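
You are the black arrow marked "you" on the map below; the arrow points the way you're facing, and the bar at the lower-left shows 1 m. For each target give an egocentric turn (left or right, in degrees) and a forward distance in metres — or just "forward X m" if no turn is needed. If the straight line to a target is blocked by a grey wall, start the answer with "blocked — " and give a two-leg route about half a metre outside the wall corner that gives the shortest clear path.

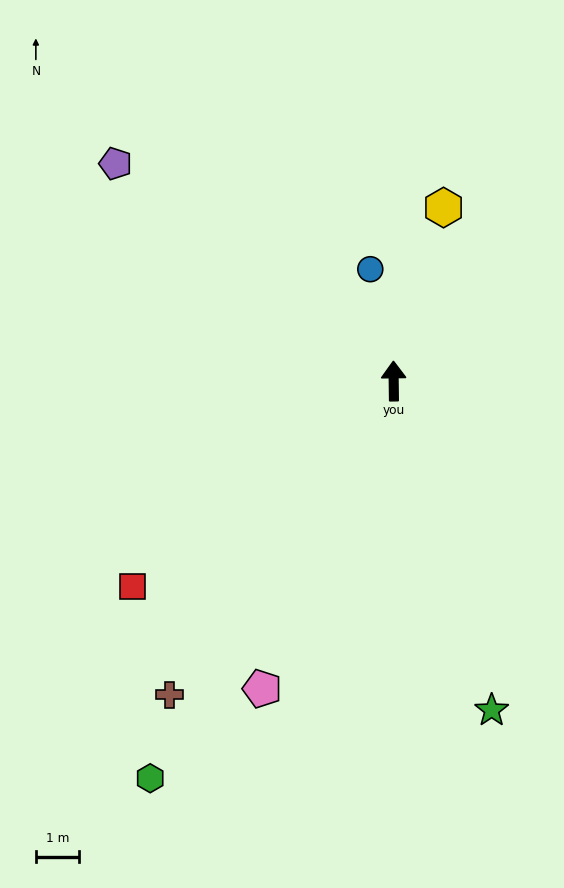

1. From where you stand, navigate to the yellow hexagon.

turn right 17°, forward 4.1 m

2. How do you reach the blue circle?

turn left 11°, forward 2.6 m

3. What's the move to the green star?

turn right 164°, forward 7.9 m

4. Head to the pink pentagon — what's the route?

turn left 156°, forward 7.7 m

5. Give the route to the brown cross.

turn left 144°, forward 8.8 m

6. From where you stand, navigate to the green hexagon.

turn left 148°, forward 10.7 m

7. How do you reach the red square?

turn left 127°, forward 7.6 m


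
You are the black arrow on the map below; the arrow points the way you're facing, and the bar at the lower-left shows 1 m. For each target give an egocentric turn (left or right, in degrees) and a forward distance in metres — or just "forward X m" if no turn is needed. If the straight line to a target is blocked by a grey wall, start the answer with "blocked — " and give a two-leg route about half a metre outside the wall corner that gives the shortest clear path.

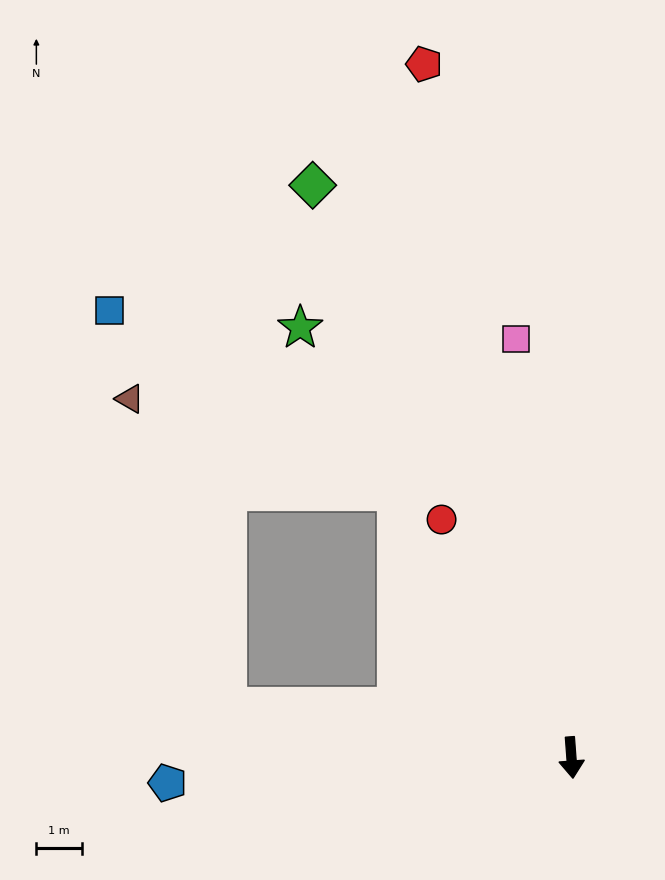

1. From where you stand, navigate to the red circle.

turn right 156°, forward 6.0 m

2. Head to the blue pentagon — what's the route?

turn right 91°, forward 8.9 m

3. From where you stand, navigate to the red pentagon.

turn right 172°, forward 15.6 m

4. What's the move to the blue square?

blocked — turn right 151°, forward 7.0 m, then turn left 25°, forward 7.5 m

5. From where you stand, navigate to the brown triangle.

blocked — turn right 151°, forward 7.0 m, then turn left 38°, forward 6.2 m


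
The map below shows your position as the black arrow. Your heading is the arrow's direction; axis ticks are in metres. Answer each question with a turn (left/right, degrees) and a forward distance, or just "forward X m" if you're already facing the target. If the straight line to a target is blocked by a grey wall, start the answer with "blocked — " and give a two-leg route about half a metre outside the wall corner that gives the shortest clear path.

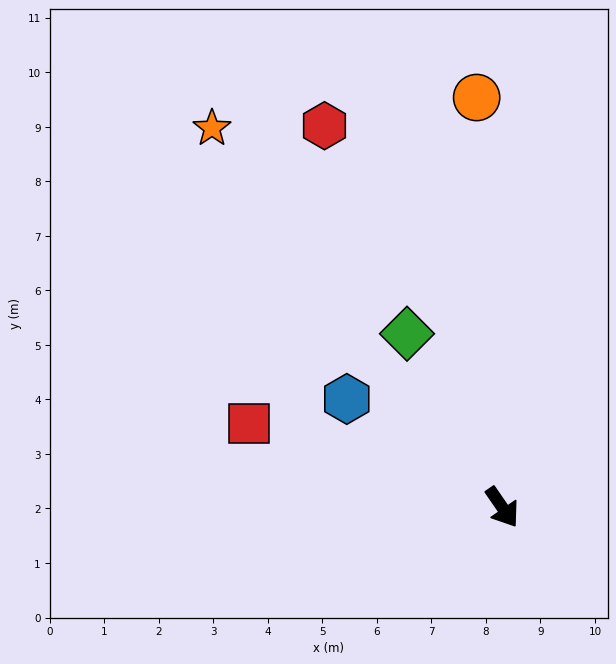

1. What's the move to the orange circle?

turn left 149°, forward 7.5 m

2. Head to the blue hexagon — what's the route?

turn right 159°, forward 3.5 m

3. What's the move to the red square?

turn right 143°, forward 4.9 m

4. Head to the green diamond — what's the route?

turn left 174°, forward 3.6 m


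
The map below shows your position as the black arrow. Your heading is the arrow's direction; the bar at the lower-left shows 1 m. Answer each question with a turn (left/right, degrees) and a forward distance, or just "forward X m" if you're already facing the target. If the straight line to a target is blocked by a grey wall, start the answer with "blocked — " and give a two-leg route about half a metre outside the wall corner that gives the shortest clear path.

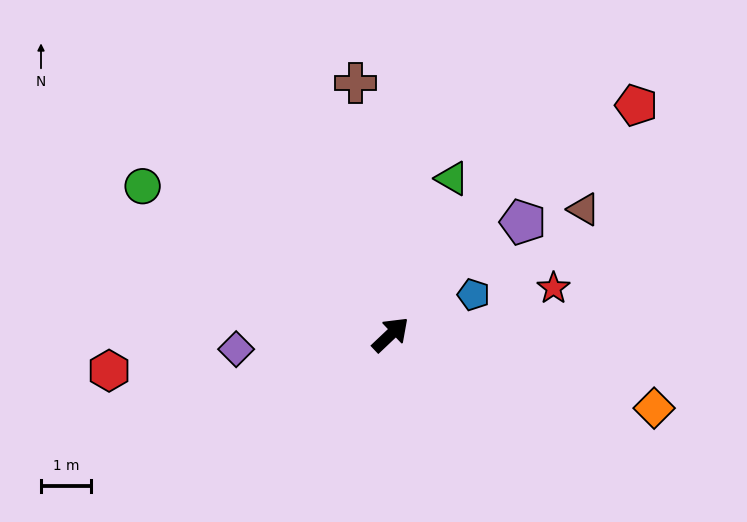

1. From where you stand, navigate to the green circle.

turn left 106°, forward 5.8 m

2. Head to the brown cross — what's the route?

turn left 55°, forward 5.1 m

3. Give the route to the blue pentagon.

turn right 18°, forward 1.8 m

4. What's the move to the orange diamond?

turn right 59°, forward 5.5 m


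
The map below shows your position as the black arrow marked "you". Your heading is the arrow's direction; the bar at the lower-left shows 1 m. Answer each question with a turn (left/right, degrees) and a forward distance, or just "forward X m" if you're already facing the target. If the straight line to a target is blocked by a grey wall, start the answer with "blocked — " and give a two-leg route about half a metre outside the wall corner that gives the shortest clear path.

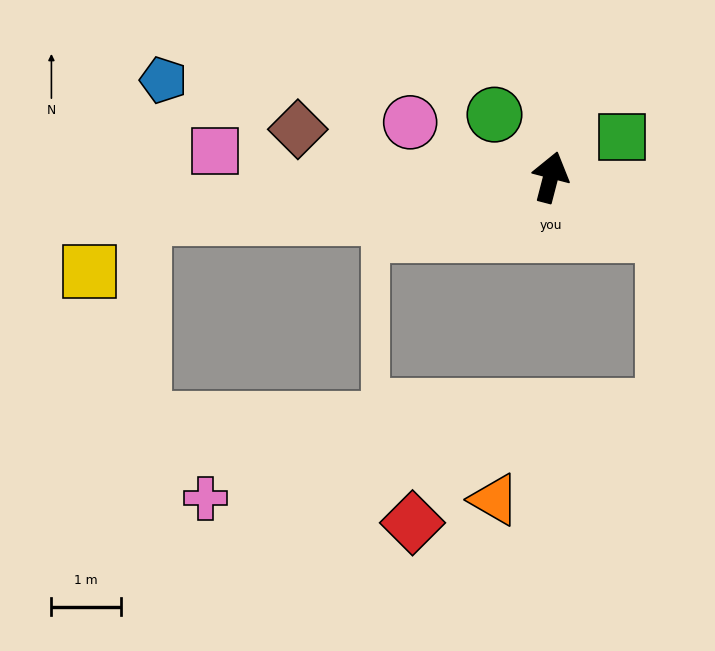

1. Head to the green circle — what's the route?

turn left 57°, forward 1.2 m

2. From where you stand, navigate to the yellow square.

blocked — turn left 110°, forward 5.9 m, then turn left 41°, forward 1.1 m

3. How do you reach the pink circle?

turn left 83°, forward 2.2 m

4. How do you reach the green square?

turn right 46°, forward 1.2 m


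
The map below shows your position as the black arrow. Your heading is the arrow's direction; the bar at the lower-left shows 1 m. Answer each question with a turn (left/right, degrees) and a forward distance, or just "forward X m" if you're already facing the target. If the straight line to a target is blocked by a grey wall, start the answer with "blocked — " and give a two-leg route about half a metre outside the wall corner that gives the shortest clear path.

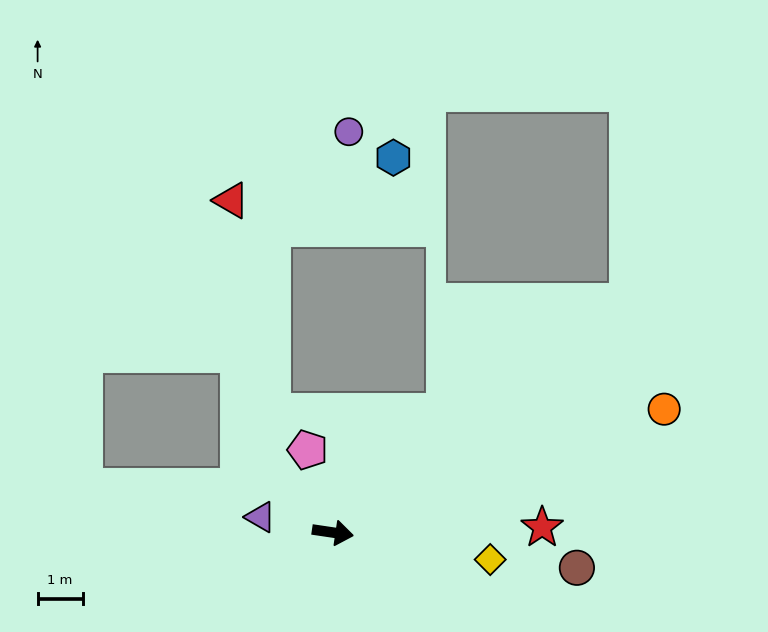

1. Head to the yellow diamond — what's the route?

forward 3.5 m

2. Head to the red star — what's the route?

turn left 10°, forward 4.6 m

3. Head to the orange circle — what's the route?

turn left 29°, forward 7.8 m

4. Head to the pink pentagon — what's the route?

turn left 115°, forward 1.9 m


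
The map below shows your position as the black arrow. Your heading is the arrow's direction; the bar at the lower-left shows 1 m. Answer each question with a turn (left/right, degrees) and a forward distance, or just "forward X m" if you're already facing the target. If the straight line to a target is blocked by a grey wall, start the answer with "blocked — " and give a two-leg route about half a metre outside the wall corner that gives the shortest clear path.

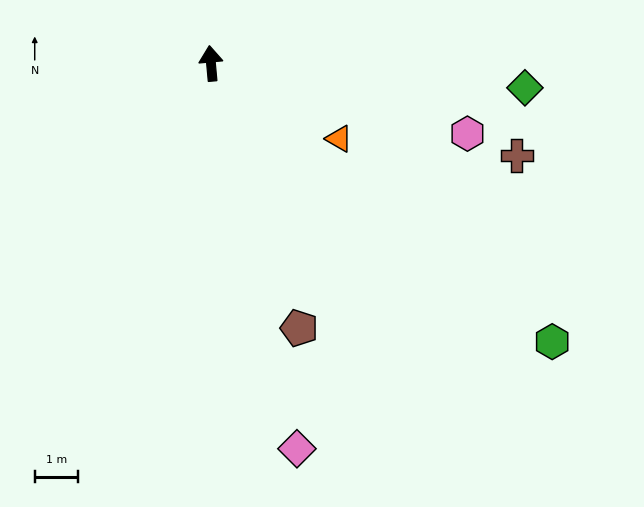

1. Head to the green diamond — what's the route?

turn right 100°, forward 7.3 m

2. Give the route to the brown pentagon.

turn right 167°, forward 6.5 m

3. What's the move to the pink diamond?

turn right 173°, forward 9.1 m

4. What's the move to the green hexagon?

turn right 134°, forward 10.2 m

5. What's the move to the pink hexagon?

turn right 111°, forward 6.2 m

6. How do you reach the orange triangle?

turn right 126°, forward 3.4 m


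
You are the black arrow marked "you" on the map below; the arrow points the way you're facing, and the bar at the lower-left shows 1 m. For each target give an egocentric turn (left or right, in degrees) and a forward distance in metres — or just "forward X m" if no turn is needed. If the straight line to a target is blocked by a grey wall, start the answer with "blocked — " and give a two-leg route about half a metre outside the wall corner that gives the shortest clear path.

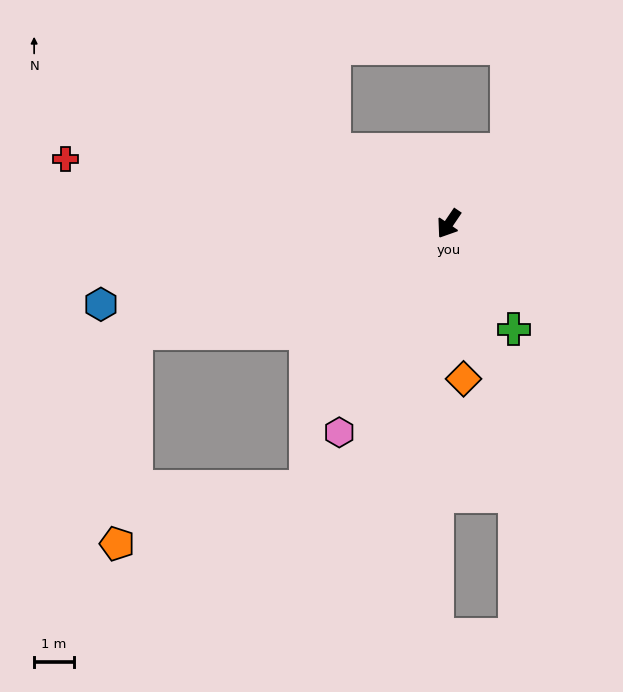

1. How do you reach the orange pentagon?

blocked — turn right 37°, forward 8.4 m, then turn left 66°, forward 5.4 m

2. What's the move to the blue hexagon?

turn right 43°, forward 9.0 m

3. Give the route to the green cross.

turn left 66°, forward 3.1 m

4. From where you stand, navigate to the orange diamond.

turn left 40°, forward 3.9 m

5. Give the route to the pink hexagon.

turn left 7°, forward 6.0 m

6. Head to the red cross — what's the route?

turn right 65°, forward 9.9 m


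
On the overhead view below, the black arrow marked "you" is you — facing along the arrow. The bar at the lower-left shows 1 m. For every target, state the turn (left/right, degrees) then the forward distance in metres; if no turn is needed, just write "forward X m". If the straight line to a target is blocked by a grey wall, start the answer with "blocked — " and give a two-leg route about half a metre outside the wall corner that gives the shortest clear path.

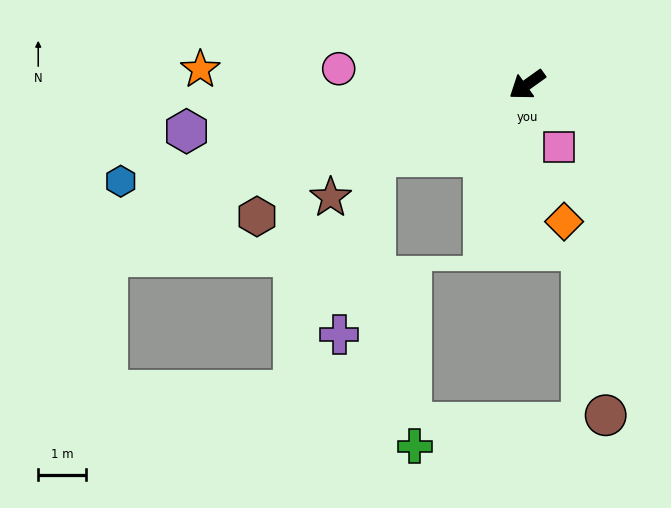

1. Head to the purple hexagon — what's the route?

turn right 28°, forward 7.1 m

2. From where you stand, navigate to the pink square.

turn left 82°, forward 1.5 m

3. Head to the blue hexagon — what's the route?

turn right 22°, forward 8.7 m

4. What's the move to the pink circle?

turn right 40°, forward 3.9 m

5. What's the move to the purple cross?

blocked — turn right 10°, forward 3.5 m, then turn left 53°, forward 3.8 m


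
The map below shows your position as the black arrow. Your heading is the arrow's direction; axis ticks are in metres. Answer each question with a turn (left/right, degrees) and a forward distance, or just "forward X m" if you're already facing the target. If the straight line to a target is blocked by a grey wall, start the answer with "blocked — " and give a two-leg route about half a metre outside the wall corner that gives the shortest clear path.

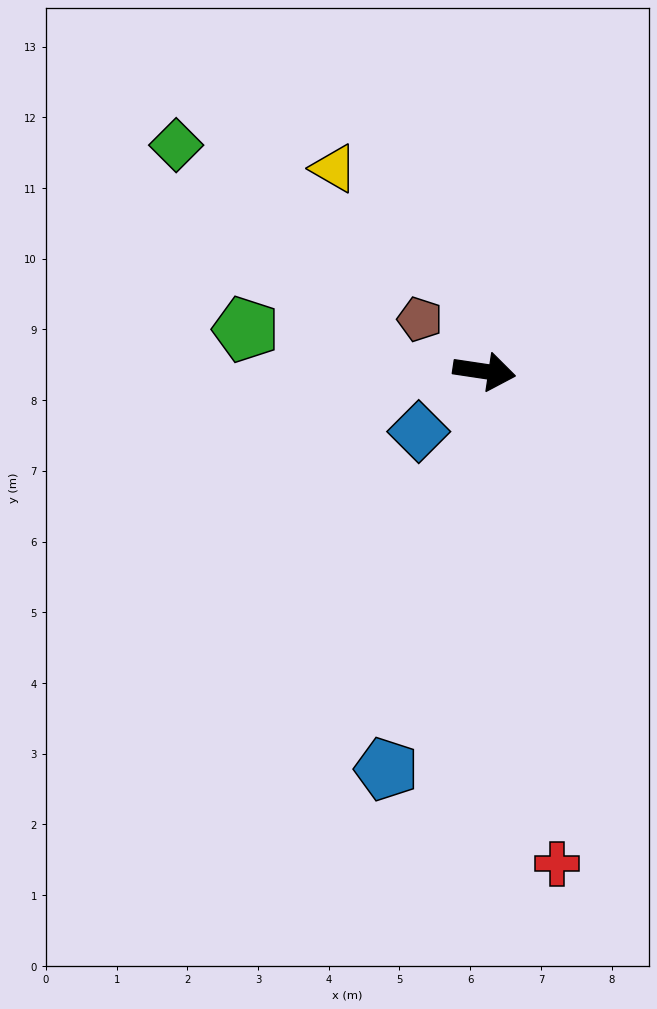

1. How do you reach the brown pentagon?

turn left 150°, forward 1.2 m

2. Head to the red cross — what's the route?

turn right 73°, forward 7.0 m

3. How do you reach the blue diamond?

turn right 129°, forward 1.3 m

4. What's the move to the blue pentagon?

turn right 95°, forward 5.8 m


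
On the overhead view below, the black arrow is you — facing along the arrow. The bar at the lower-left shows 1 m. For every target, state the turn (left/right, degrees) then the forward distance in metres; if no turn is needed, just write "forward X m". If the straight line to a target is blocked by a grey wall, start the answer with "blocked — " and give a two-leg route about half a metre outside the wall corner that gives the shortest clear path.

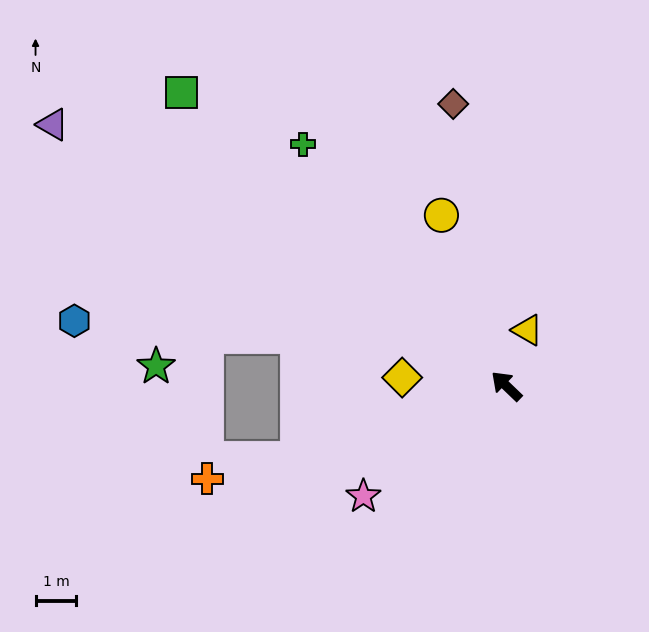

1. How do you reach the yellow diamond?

turn left 39°, forward 2.6 m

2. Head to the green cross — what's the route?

turn right 6°, forward 7.7 m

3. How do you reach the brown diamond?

turn right 35°, forward 7.0 m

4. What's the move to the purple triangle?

turn left 14°, forward 12.8 m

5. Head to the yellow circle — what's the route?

turn right 25°, forward 4.5 m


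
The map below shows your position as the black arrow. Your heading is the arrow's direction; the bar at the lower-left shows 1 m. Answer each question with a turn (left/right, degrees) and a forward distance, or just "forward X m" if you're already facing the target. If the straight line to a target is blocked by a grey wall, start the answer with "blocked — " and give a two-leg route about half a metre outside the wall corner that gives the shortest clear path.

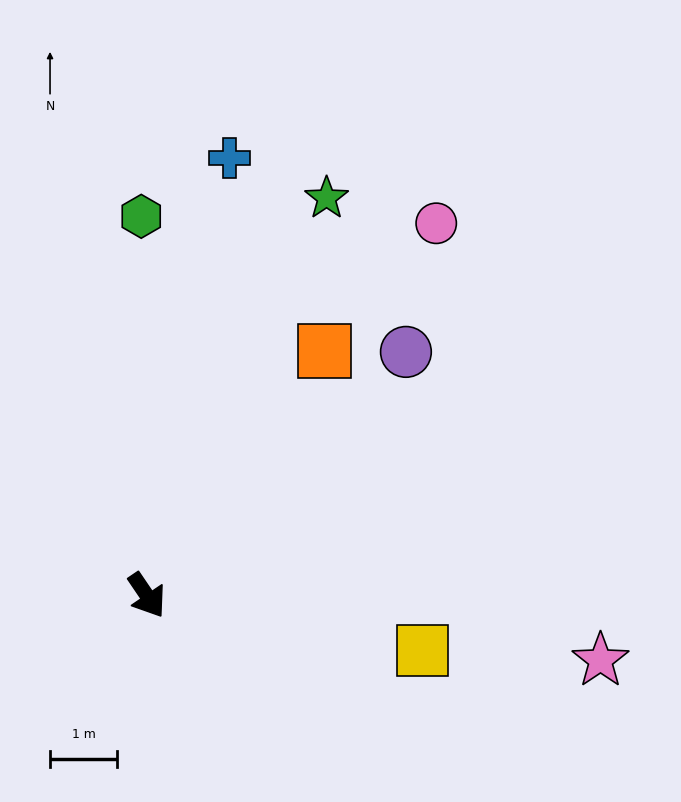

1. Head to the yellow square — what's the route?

turn left 45°, forward 4.2 m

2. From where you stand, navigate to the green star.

turn left 122°, forward 6.5 m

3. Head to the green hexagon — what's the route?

turn left 147°, forward 5.7 m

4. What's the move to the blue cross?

turn left 135°, forward 6.7 m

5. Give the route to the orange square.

turn left 110°, forward 4.5 m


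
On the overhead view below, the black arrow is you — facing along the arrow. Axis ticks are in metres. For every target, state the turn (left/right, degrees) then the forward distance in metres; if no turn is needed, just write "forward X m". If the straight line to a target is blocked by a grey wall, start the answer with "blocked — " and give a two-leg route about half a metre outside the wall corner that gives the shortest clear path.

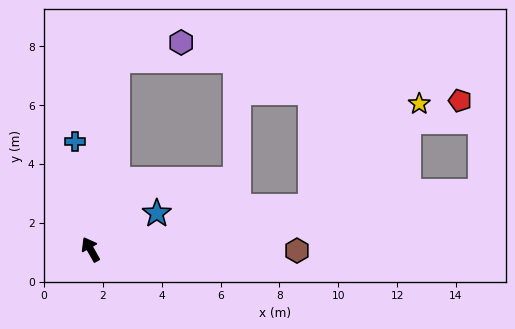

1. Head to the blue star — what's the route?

turn right 91°, forward 2.6 m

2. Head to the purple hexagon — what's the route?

blocked — turn right 38°, forward 6.5 m, then turn right 65°, forward 2.2 m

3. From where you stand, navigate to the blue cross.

turn right 21°, forward 3.7 m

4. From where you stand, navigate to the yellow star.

blocked — turn right 108°, forward 7.6 m, then turn left 32°, forward 5.1 m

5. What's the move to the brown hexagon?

turn right 120°, forward 7.0 m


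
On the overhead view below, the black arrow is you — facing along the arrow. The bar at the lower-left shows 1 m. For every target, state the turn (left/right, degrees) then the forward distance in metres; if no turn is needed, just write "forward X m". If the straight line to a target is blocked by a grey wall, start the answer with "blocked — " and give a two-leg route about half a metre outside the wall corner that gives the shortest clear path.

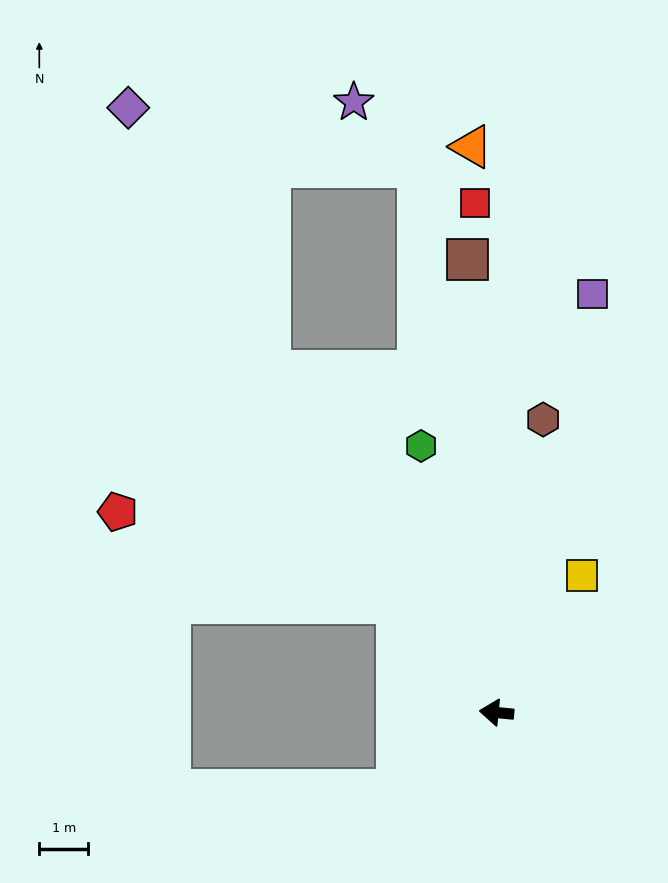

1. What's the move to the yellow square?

turn right 116°, forward 3.3 m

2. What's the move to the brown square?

turn right 81°, forward 9.3 m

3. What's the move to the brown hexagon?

turn right 93°, forward 6.1 m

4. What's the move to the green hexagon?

turn right 69°, forward 5.7 m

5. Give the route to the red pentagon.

blocked — turn right 42°, forward 3.0 m, then turn left 29°, forward 6.0 m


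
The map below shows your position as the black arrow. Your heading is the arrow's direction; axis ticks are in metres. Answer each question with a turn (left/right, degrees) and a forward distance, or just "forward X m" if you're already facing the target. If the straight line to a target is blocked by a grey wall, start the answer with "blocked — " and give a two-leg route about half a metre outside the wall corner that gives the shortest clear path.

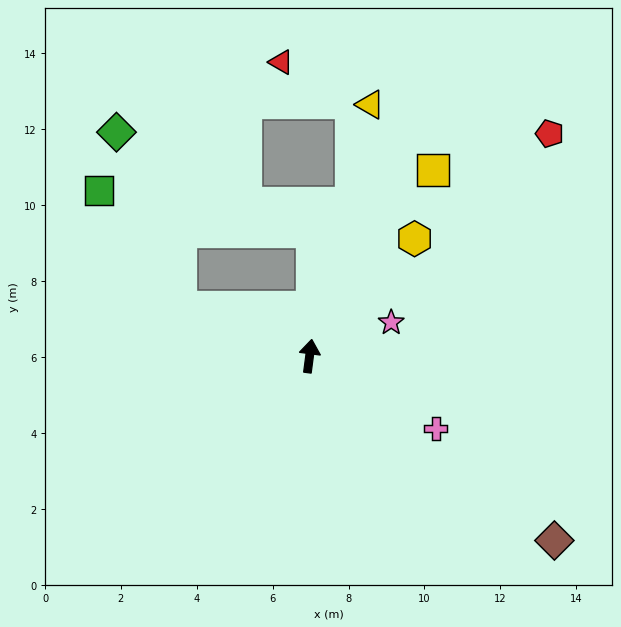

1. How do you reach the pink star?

turn right 60°, forward 2.3 m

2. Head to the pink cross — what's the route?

turn right 112°, forward 3.8 m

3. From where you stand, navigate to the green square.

blocked — turn left 77°, forward 3.6 m, then turn right 35°, forward 3.8 m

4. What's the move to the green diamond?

blocked — turn left 77°, forward 3.6 m, then turn right 49°, forward 4.9 m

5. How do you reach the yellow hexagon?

turn right 34°, forward 4.1 m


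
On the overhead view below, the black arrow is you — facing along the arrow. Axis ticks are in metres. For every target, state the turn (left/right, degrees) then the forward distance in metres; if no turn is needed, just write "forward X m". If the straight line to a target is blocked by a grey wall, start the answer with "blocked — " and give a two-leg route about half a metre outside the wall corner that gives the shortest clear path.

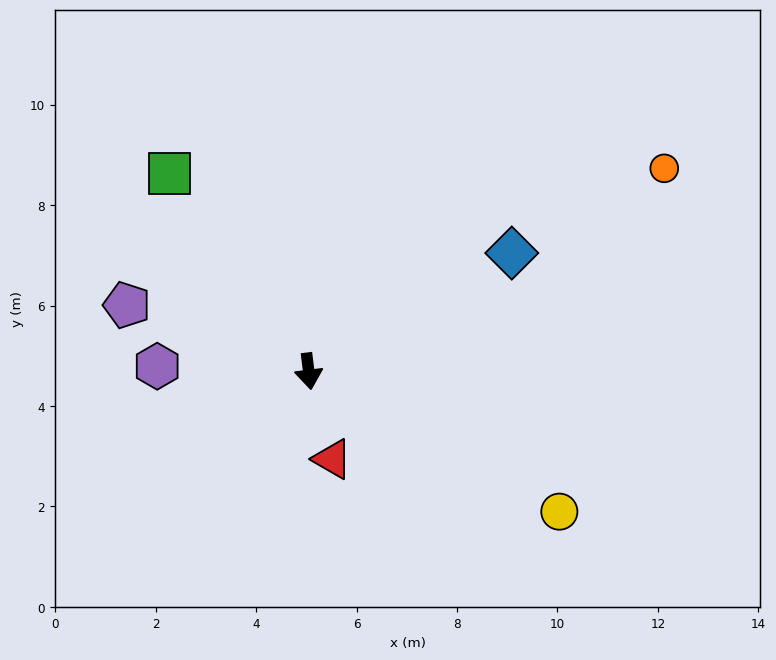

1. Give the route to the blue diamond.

turn left 113°, forward 4.7 m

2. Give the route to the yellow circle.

turn left 54°, forward 5.7 m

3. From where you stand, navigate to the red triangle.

turn left 8°, forward 1.8 m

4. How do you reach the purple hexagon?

turn right 99°, forward 3.0 m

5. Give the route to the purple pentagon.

turn right 117°, forward 3.9 m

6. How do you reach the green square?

turn right 152°, forward 4.8 m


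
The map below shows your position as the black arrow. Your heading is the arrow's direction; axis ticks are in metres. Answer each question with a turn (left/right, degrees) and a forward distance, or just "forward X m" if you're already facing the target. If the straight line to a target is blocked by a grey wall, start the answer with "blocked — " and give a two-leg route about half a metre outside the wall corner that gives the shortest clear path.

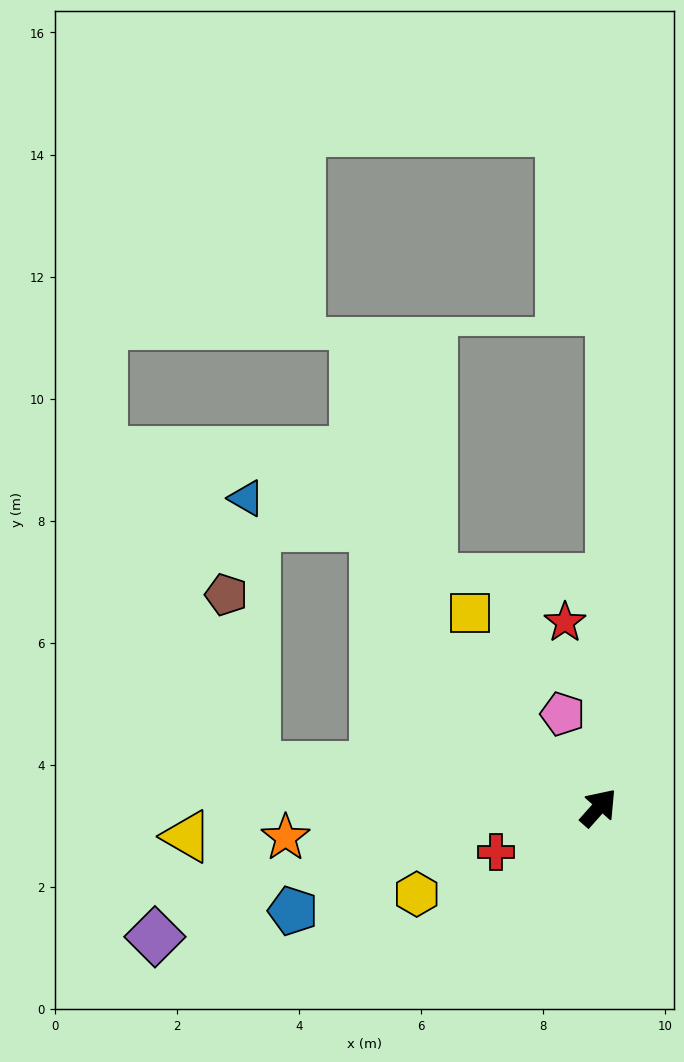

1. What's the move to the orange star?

turn left 137°, forward 5.2 m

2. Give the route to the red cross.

turn left 155°, forward 1.8 m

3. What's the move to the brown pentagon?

blocked — turn left 125°, forward 5.7 m, then turn right 74°, forward 2.9 m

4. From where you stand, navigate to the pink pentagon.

turn left 63°, forward 1.6 m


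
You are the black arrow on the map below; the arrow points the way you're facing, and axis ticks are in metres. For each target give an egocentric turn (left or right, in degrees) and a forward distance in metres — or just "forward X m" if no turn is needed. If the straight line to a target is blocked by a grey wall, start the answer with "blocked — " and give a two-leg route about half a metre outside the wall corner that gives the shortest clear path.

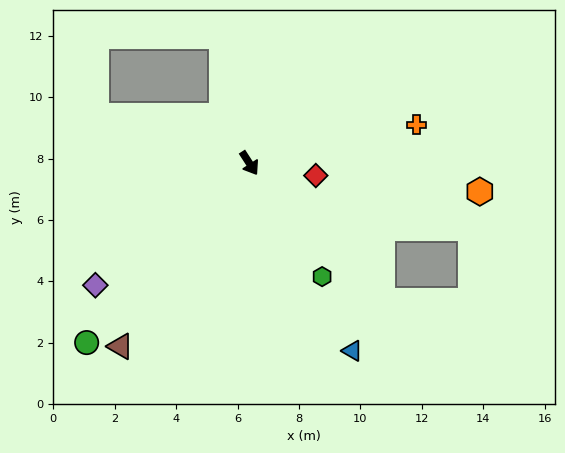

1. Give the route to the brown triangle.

turn right 68°, forward 7.3 m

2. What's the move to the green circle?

turn right 75°, forward 7.9 m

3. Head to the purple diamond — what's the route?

turn right 84°, forward 6.4 m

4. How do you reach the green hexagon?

forward 4.4 m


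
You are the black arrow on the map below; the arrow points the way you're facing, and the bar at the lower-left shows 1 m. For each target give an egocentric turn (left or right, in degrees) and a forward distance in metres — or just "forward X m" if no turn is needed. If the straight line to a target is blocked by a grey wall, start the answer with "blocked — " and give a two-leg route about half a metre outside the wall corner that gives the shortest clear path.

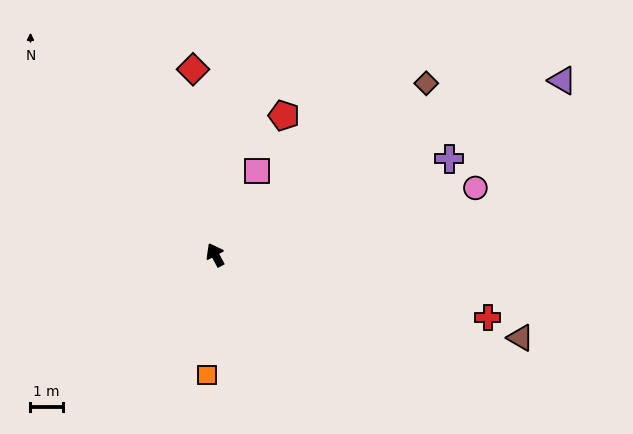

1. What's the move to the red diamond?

turn right 22°, forward 5.7 m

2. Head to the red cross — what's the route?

turn right 131°, forward 8.6 m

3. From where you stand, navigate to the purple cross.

turn right 96°, forward 7.8 m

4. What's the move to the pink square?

turn right 55°, forward 2.9 m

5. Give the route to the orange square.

turn left 148°, forward 3.7 m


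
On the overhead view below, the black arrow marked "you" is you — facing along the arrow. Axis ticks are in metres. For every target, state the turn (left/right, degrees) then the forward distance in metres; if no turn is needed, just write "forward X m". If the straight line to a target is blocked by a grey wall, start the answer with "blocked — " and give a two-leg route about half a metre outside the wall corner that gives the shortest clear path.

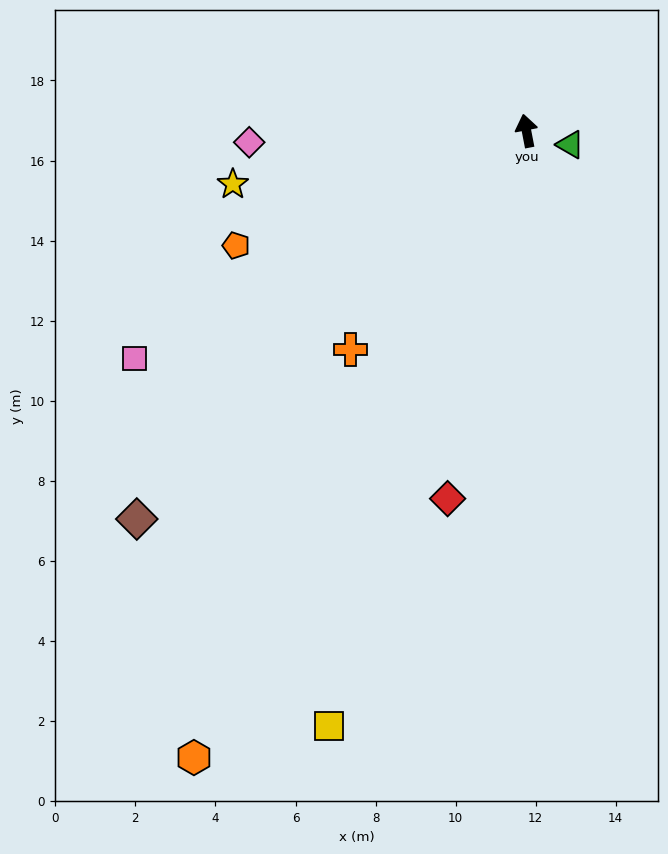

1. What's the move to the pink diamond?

turn left 81°, forward 6.9 m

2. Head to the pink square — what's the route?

turn left 109°, forward 11.3 m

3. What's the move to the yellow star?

turn left 89°, forward 7.5 m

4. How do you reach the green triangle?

turn right 118°, forward 1.1 m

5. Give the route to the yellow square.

turn left 151°, forward 15.7 m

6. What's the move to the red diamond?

turn left 157°, forward 9.4 m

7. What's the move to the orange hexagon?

turn left 141°, forward 17.7 m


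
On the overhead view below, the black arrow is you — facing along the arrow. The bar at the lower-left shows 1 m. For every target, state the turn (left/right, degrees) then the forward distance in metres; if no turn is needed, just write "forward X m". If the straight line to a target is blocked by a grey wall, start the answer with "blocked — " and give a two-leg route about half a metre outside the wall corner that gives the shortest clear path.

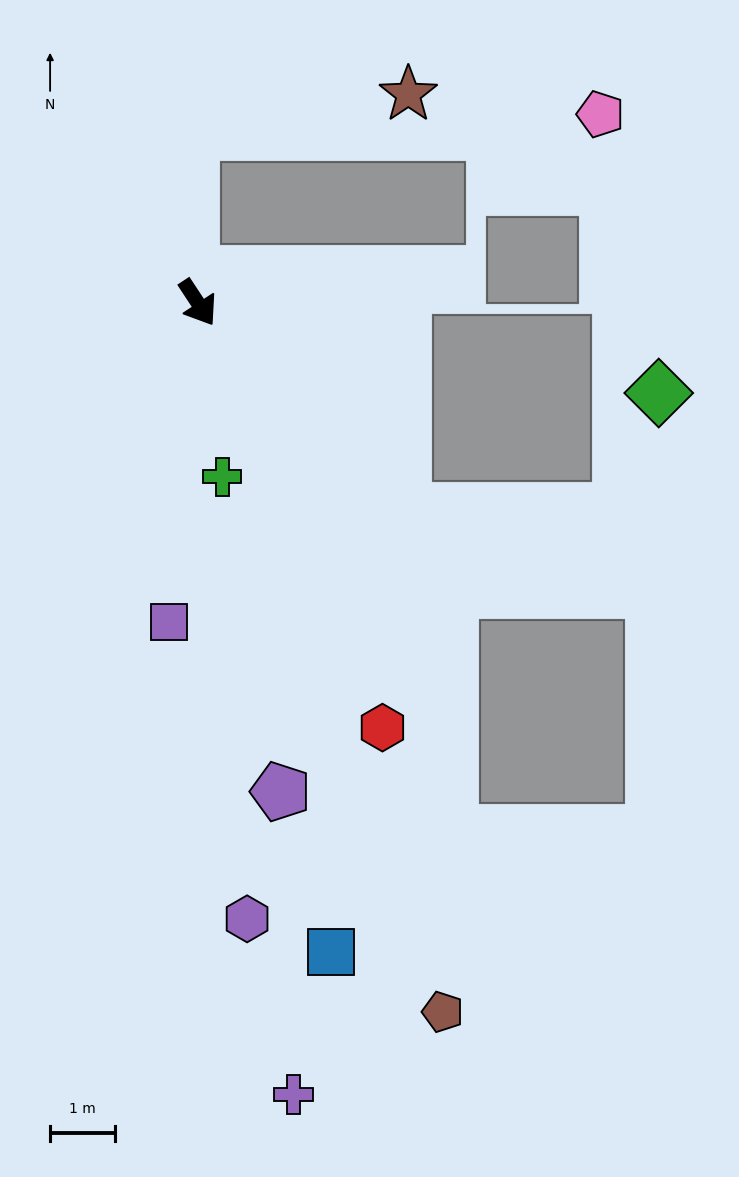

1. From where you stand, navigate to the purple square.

turn right 38°, forward 4.9 m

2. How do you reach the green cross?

turn right 25°, forward 2.7 m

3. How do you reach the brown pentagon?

turn right 14°, forward 11.5 m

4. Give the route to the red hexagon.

turn right 10°, forward 7.1 m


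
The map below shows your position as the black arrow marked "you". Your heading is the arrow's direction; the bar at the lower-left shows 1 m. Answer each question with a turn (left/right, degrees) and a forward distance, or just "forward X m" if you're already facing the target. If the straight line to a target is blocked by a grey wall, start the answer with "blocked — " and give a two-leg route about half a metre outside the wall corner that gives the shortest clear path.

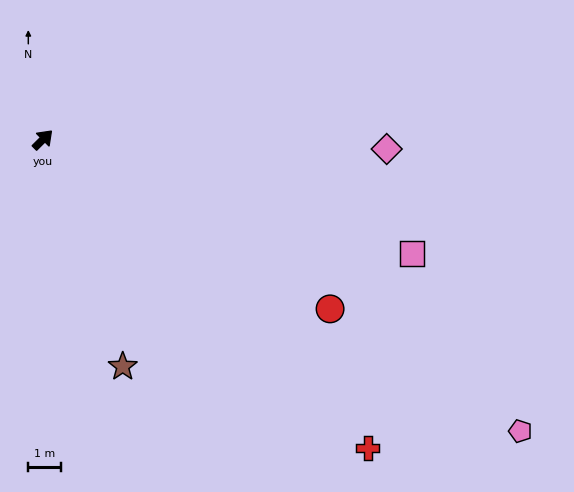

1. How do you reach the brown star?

turn right 115°, forward 7.4 m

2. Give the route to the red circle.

turn right 75°, forward 10.3 m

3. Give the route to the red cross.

turn right 88°, forward 13.8 m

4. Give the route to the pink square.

turn right 62°, forward 11.9 m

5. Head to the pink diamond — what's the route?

turn right 46°, forward 10.6 m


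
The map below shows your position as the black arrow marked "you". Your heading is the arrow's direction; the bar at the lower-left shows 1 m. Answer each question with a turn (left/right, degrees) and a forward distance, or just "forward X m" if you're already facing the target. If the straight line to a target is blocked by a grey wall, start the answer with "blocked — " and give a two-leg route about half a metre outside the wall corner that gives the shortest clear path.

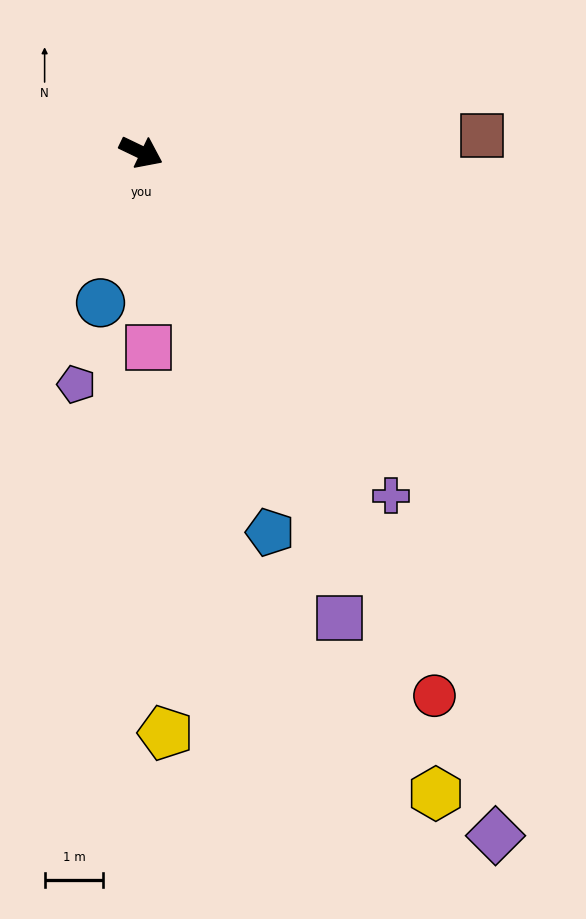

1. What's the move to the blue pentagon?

turn right 46°, forward 6.8 m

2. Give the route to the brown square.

turn left 29°, forward 5.8 m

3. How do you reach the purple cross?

turn right 28°, forward 7.2 m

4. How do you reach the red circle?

turn right 36°, forward 10.5 m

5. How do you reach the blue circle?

turn right 79°, forward 2.7 m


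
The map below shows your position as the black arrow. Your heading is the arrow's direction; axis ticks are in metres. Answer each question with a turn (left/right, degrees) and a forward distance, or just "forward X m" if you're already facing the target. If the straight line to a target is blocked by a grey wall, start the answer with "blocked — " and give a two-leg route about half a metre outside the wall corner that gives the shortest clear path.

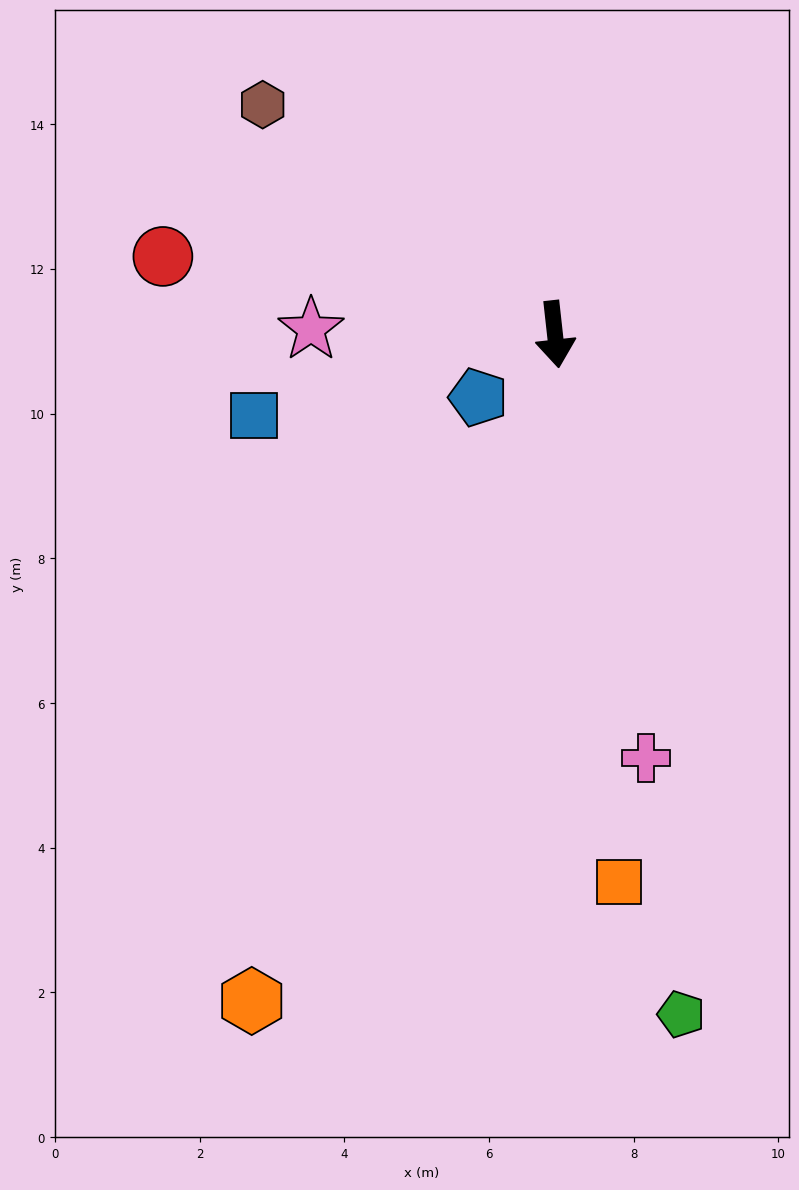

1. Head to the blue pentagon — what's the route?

turn right 57°, forward 1.4 m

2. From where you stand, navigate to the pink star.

turn right 97°, forward 3.4 m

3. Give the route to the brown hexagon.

turn right 134°, forward 5.1 m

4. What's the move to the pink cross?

turn left 6°, forward 6.0 m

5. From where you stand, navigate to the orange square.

forward 7.6 m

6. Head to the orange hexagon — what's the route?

turn right 31°, forward 10.1 m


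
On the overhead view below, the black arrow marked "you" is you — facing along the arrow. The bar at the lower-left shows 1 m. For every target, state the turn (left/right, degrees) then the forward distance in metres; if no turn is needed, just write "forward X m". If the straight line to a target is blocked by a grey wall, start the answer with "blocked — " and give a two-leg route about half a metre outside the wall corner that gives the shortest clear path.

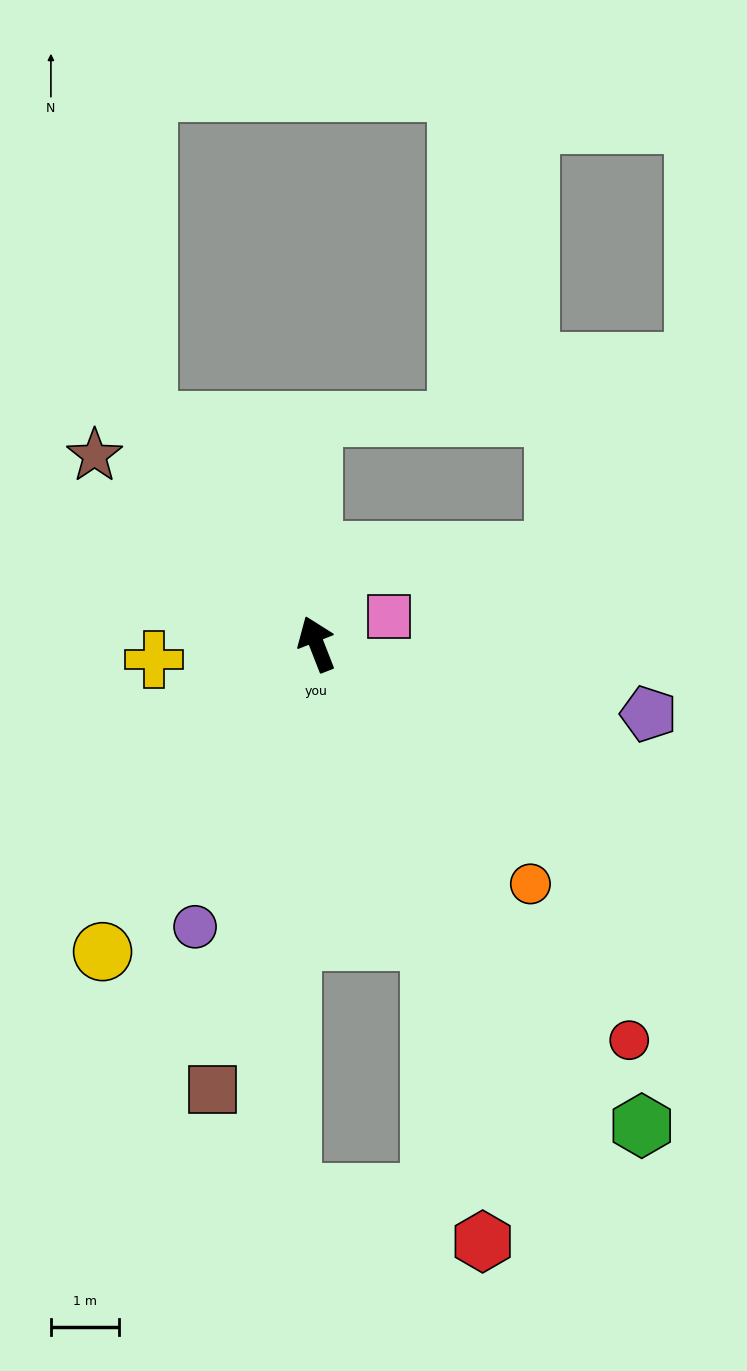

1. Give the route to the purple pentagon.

turn right 123°, forward 5.0 m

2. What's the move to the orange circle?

turn right 160°, forward 4.7 m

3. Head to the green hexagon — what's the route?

turn right 167°, forward 8.5 m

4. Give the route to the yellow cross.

turn left 74°, forward 2.4 m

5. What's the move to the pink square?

turn right 91°, forward 1.1 m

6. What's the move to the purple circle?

turn left 135°, forward 4.5 m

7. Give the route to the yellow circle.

turn left 124°, forward 5.5 m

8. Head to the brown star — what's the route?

turn left 28°, forward 4.3 m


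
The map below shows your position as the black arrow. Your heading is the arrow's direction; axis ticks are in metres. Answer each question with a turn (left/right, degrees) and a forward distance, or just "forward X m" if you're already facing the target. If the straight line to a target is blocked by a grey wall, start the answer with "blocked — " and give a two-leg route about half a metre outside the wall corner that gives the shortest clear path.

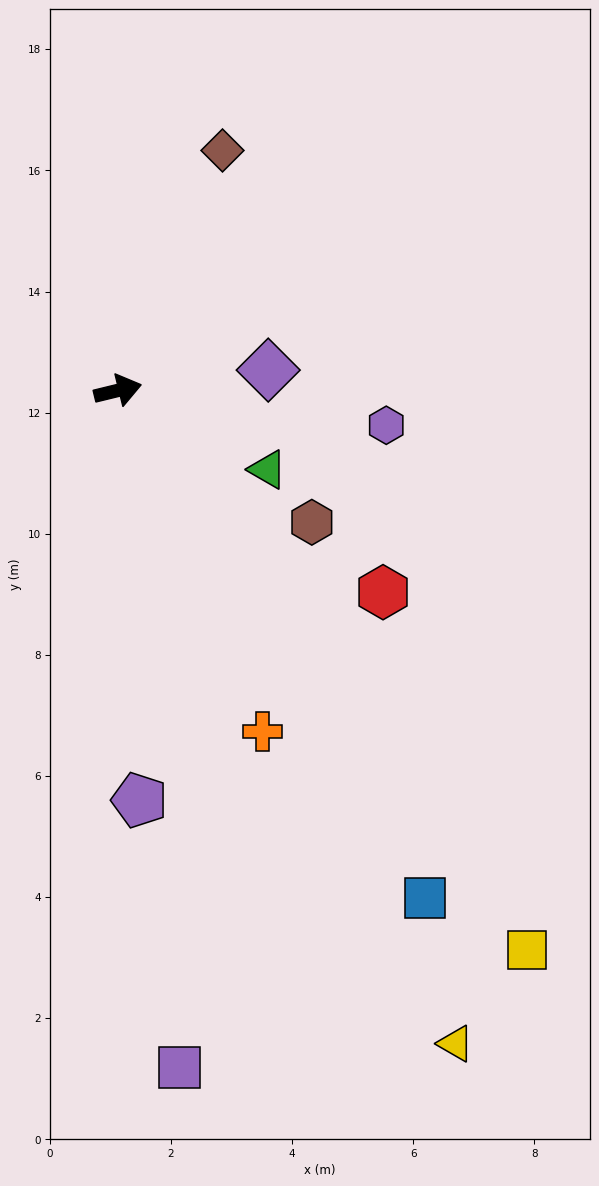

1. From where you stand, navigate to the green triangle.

turn right 42°, forward 2.8 m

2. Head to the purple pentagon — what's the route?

turn right 101°, forward 6.8 m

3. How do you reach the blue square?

turn right 73°, forward 9.8 m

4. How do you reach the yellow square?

turn right 68°, forward 11.4 m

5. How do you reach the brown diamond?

turn left 53°, forward 4.3 m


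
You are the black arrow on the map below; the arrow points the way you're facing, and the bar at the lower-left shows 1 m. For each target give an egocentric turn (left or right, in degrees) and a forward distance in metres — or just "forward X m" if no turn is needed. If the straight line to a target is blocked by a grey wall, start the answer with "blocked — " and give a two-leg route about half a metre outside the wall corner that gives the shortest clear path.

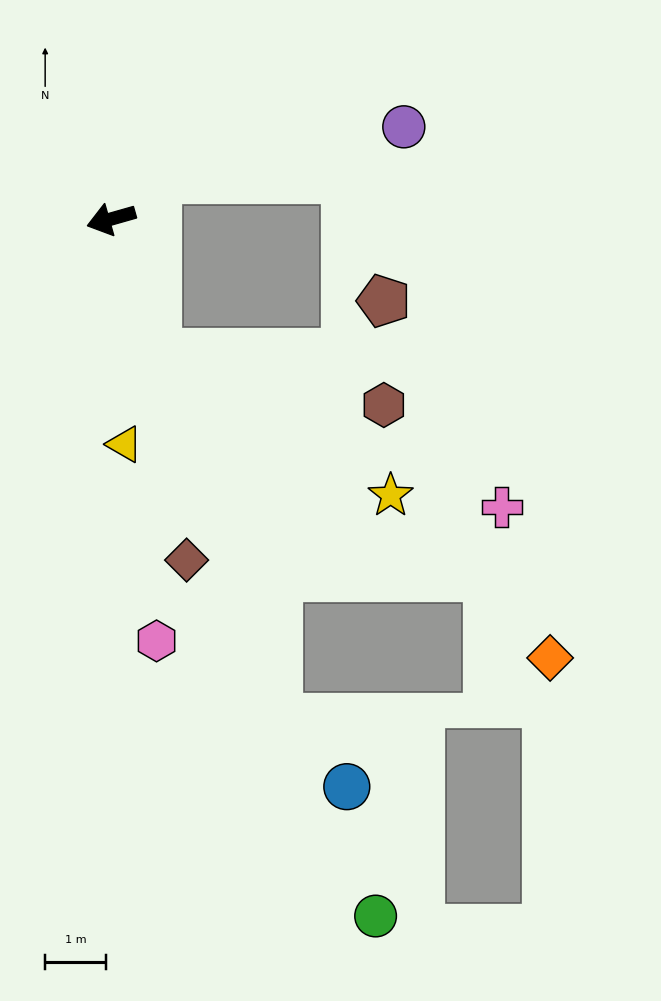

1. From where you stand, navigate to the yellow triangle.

turn left 78°, forward 3.7 m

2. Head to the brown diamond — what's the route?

turn left 87°, forward 5.8 m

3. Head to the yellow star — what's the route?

blocked — turn left 92°, forward 2.4 m, then turn left 41°, forward 4.5 m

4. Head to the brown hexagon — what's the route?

blocked — turn left 92°, forward 2.4 m, then turn left 60°, forward 3.9 m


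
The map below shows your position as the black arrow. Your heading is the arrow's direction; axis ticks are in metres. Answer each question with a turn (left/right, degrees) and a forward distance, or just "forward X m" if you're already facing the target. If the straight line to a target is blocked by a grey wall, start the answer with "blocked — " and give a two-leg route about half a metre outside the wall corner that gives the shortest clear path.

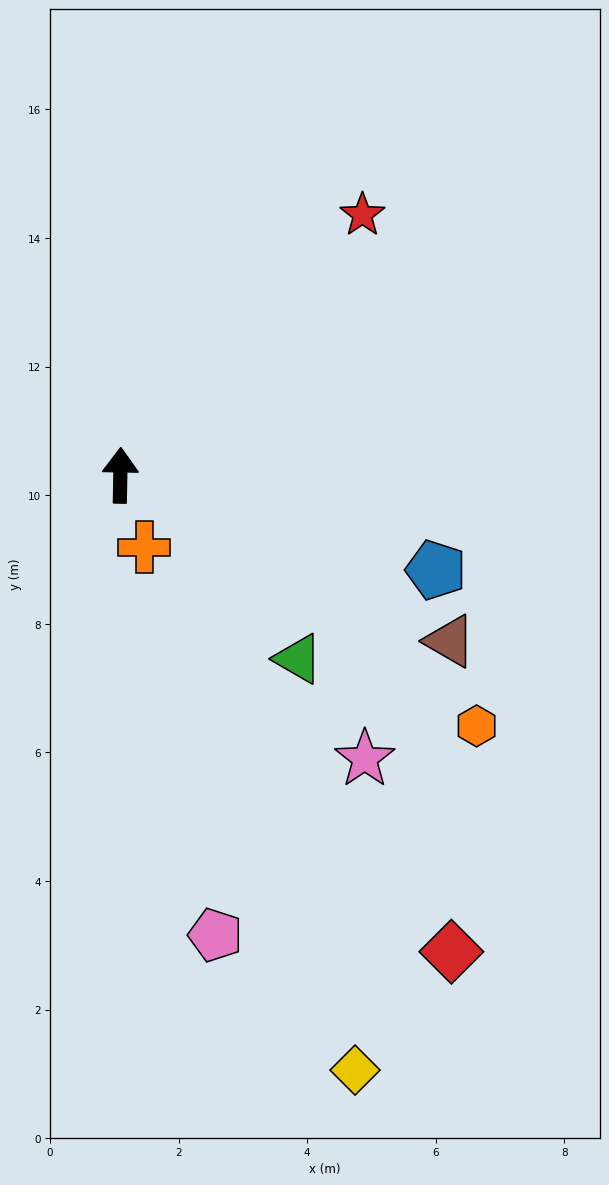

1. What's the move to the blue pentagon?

turn right 106°, forward 5.1 m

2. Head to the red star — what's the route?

turn right 42°, forward 5.5 m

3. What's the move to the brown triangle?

turn right 116°, forward 5.7 m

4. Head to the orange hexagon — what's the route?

turn right 124°, forward 6.8 m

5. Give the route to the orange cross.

turn right 161°, forward 1.2 m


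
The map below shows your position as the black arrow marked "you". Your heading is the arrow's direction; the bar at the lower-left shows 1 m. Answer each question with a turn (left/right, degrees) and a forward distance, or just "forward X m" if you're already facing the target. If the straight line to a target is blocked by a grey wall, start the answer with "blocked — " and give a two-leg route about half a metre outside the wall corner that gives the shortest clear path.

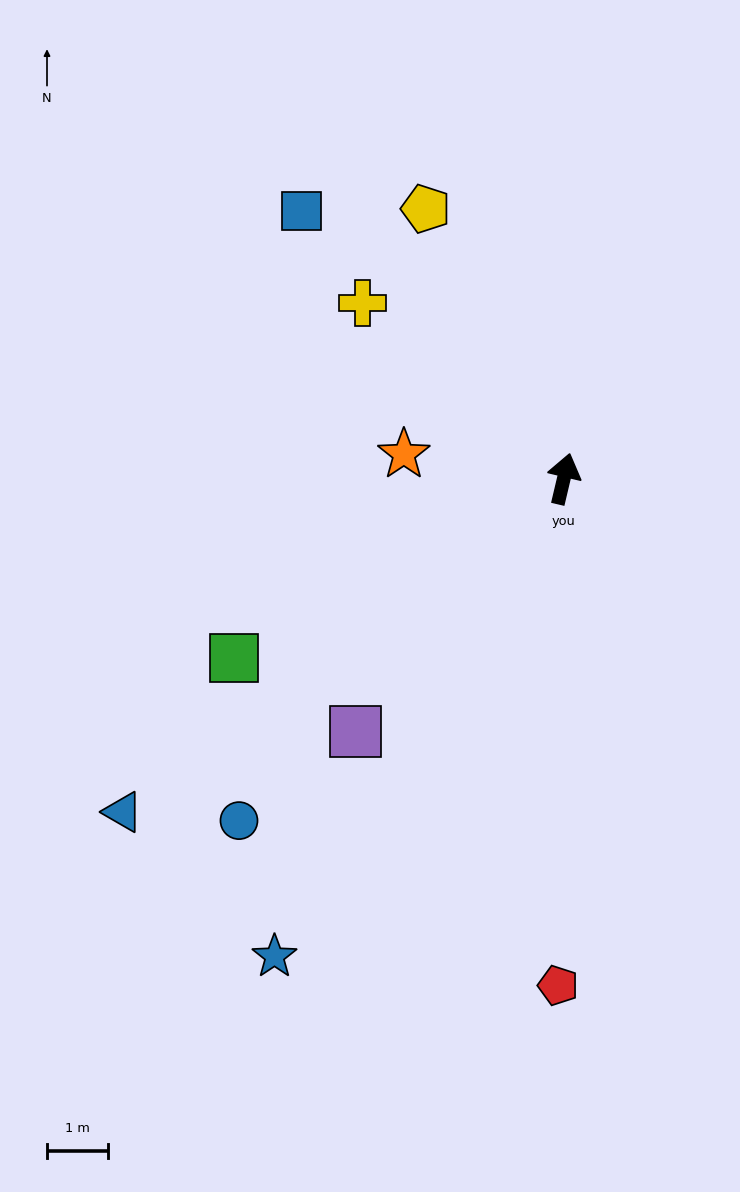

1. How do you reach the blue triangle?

turn left 140°, forward 9.0 m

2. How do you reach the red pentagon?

turn right 167°, forward 8.3 m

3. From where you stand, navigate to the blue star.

turn left 162°, forward 9.1 m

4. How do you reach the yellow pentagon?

turn left 40°, forward 5.0 m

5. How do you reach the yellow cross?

turn left 62°, forward 4.4 m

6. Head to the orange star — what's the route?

turn left 95°, forward 2.6 m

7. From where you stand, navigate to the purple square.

turn left 154°, forward 5.4 m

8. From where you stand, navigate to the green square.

turn left 132°, forward 6.1 m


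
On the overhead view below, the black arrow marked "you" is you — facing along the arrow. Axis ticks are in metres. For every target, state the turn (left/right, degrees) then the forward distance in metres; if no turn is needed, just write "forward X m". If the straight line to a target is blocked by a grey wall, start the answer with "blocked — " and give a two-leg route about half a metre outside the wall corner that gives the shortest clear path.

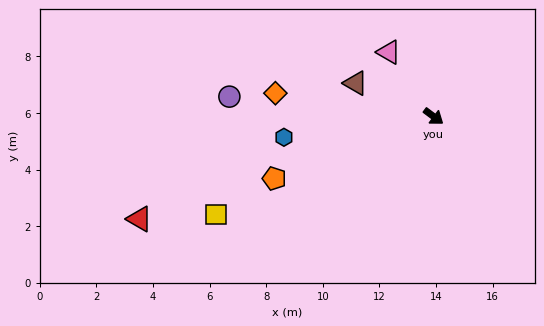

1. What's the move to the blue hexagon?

turn right 135°, forward 5.3 m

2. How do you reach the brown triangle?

turn right 166°, forward 3.0 m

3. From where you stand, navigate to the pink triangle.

turn left 162°, forward 2.8 m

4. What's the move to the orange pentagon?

turn right 122°, forward 6.0 m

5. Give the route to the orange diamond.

turn right 152°, forward 5.6 m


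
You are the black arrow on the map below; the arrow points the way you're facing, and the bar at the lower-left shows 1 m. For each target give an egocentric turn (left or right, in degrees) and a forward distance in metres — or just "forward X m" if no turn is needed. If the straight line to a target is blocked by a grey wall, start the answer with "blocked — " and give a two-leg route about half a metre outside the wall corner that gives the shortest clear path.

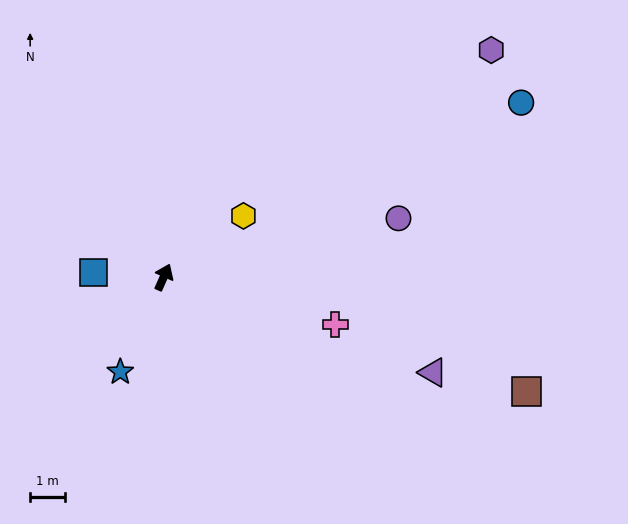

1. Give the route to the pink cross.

turn right 82°, forward 5.2 m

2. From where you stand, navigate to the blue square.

turn left 110°, forward 2.0 m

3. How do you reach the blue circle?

turn right 40°, forward 11.5 m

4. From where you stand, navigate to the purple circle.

turn right 52°, forward 7.0 m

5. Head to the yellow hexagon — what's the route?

turn right 29°, forward 2.9 m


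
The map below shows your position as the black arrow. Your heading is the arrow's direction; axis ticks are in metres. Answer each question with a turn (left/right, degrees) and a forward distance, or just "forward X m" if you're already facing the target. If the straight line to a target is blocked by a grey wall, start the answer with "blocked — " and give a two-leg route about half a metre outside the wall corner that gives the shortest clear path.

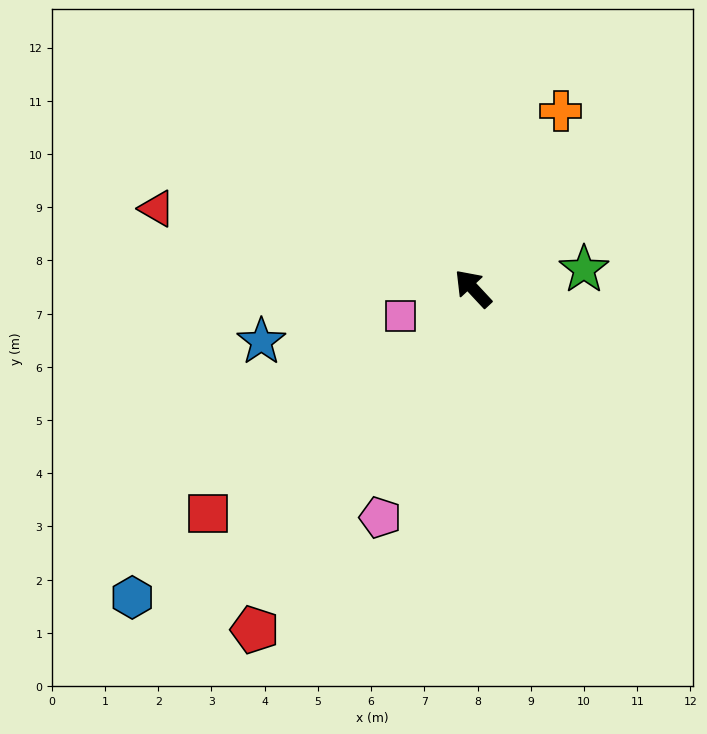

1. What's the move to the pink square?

turn left 68°, forward 1.5 m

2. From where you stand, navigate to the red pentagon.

turn left 104°, forward 7.6 m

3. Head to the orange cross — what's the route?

turn right 69°, forward 3.7 m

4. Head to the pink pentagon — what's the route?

turn left 115°, forward 4.6 m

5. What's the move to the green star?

turn right 123°, forward 2.1 m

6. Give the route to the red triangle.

turn left 33°, forward 6.1 m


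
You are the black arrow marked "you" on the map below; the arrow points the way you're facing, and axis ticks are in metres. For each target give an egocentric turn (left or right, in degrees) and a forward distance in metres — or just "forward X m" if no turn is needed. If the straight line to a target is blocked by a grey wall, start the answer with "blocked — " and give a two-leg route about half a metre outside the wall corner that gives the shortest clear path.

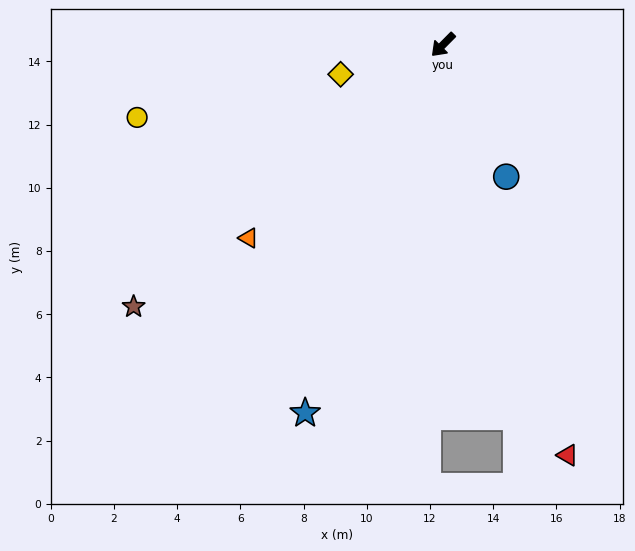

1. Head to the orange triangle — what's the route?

forward 8.7 m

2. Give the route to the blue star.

turn left 24°, forward 12.4 m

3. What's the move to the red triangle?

turn left 62°, forward 13.6 m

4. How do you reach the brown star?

turn right 5°, forward 12.8 m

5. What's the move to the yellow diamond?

turn right 29°, forward 3.4 m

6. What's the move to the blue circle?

turn left 70°, forward 4.6 m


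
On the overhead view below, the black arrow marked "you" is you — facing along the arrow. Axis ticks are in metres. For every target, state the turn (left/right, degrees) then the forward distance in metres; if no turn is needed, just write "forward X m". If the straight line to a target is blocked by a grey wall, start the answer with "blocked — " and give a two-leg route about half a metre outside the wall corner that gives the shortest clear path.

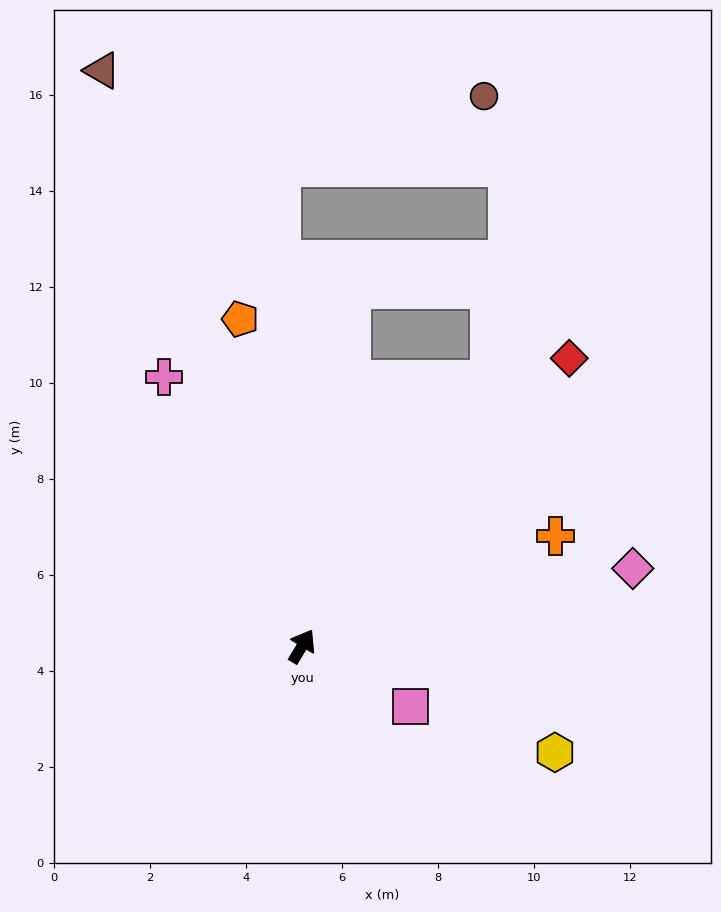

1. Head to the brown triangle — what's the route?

turn left 50°, forward 12.7 m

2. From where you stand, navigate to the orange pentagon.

turn left 42°, forward 6.9 m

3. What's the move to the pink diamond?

turn right 46°, forward 7.1 m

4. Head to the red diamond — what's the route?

turn right 12°, forward 8.2 m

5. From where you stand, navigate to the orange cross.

turn right 36°, forward 5.8 m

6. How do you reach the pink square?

turn right 88°, forward 2.6 m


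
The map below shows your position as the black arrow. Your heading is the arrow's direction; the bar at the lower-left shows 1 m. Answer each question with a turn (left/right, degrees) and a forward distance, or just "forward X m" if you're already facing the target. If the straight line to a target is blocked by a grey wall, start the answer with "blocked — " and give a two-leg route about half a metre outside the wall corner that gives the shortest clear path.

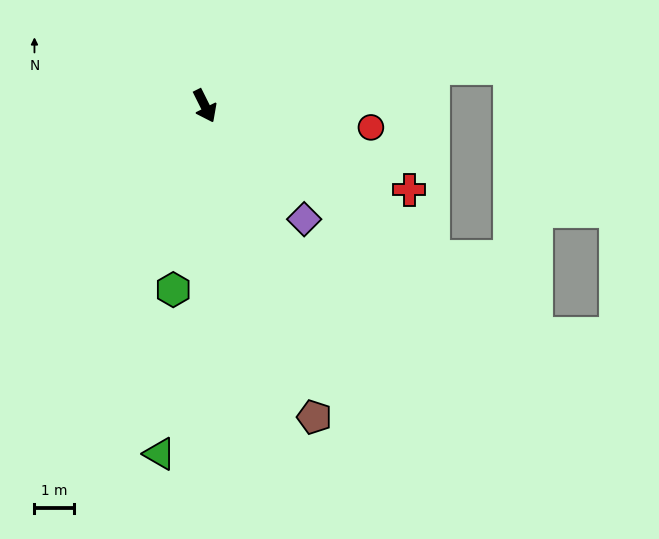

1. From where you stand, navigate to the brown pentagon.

turn right 7°, forward 8.4 m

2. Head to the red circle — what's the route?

turn left 56°, forward 4.3 m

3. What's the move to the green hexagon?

turn right 36°, forward 4.7 m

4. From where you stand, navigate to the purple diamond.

turn left 15°, forward 3.8 m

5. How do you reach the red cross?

turn left 41°, forward 5.6 m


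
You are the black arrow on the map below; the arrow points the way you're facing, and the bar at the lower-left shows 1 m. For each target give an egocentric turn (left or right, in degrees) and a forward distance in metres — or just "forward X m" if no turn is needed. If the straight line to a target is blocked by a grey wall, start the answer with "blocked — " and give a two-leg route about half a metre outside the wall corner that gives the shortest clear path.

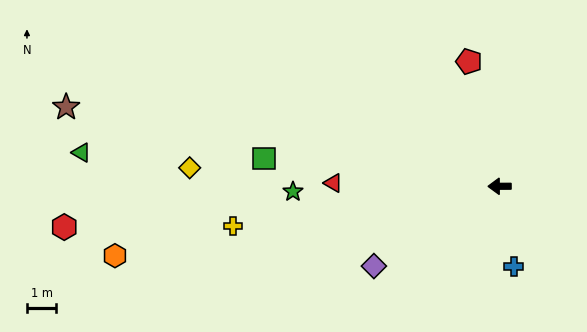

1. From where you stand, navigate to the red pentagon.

turn right 76°, forward 4.3 m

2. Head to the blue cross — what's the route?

turn left 100°, forward 2.8 m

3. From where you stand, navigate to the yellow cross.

turn left 8°, forward 9.1 m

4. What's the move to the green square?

turn right 7°, forward 8.0 m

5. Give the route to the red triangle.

forward 5.6 m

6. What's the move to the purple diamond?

turn left 32°, forward 5.0 m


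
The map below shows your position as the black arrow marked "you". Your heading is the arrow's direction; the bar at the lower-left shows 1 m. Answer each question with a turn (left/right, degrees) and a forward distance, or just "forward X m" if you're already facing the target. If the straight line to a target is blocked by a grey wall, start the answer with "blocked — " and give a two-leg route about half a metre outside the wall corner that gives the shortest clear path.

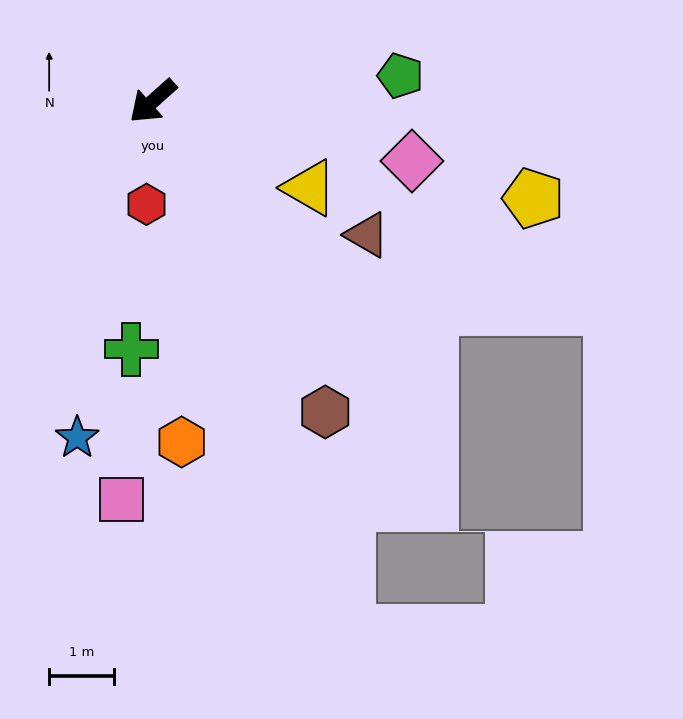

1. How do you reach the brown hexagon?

turn left 77°, forward 5.5 m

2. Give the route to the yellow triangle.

turn left 109°, forward 2.8 m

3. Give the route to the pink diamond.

turn left 125°, forward 4.1 m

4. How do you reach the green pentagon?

turn left 144°, forward 3.9 m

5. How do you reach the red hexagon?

turn left 45°, forward 1.6 m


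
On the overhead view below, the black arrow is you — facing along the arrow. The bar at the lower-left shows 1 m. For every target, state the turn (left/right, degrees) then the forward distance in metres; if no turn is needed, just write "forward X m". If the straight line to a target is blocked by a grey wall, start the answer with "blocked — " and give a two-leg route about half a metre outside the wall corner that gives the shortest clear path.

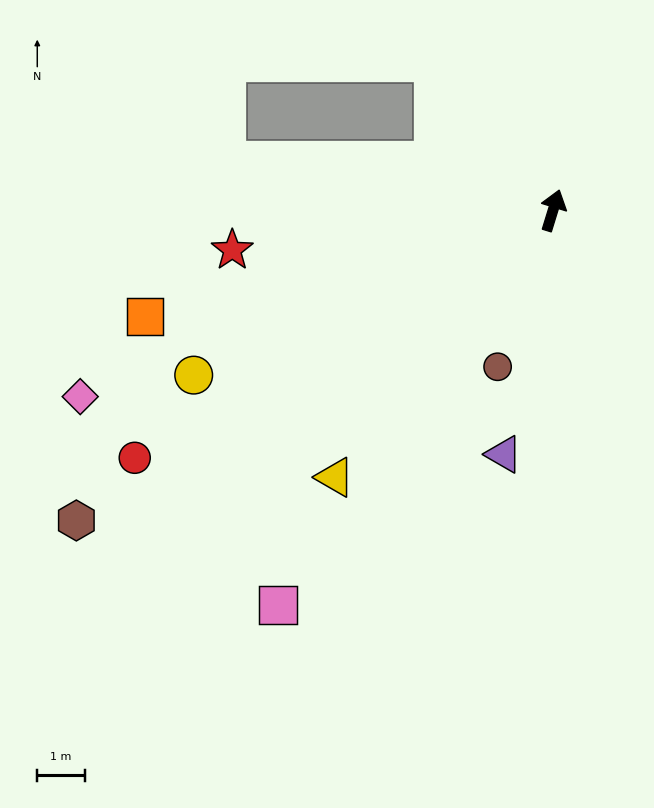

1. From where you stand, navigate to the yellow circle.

turn left 132°, forward 8.4 m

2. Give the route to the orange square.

turn left 122°, forward 8.9 m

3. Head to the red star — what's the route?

turn left 114°, forward 6.8 m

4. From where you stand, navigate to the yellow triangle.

turn left 158°, forward 7.3 m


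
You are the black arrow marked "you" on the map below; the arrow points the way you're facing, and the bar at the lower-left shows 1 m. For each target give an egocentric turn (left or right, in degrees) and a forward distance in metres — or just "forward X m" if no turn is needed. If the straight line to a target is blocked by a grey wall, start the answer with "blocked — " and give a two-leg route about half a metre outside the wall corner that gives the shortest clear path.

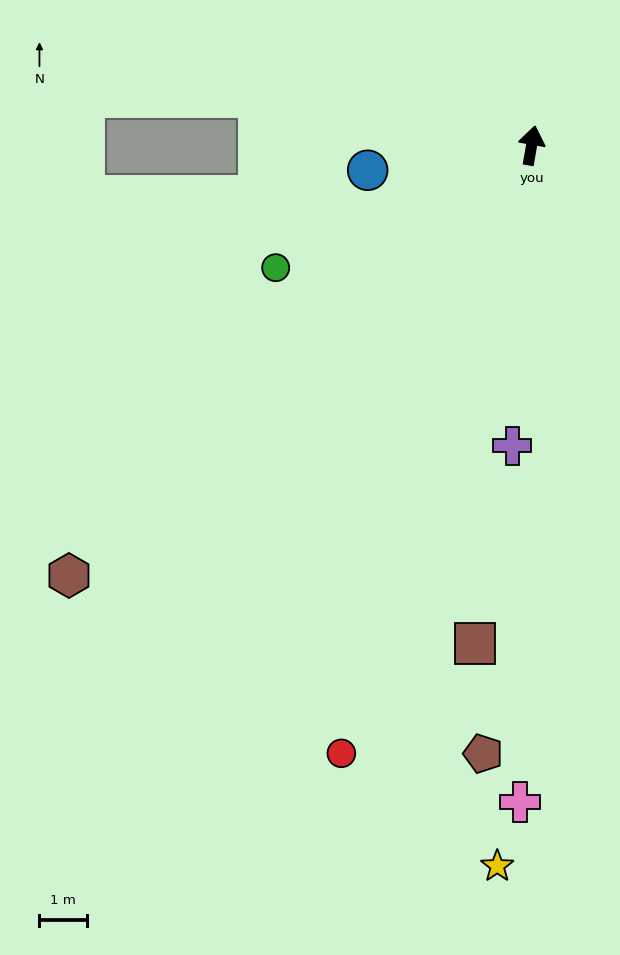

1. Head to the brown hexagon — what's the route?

turn left 143°, forward 13.2 m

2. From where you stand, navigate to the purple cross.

turn right 174°, forward 6.3 m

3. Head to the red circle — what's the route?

turn left 173°, forward 13.3 m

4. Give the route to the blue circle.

turn left 109°, forward 3.5 m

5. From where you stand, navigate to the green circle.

turn left 125°, forward 5.9 m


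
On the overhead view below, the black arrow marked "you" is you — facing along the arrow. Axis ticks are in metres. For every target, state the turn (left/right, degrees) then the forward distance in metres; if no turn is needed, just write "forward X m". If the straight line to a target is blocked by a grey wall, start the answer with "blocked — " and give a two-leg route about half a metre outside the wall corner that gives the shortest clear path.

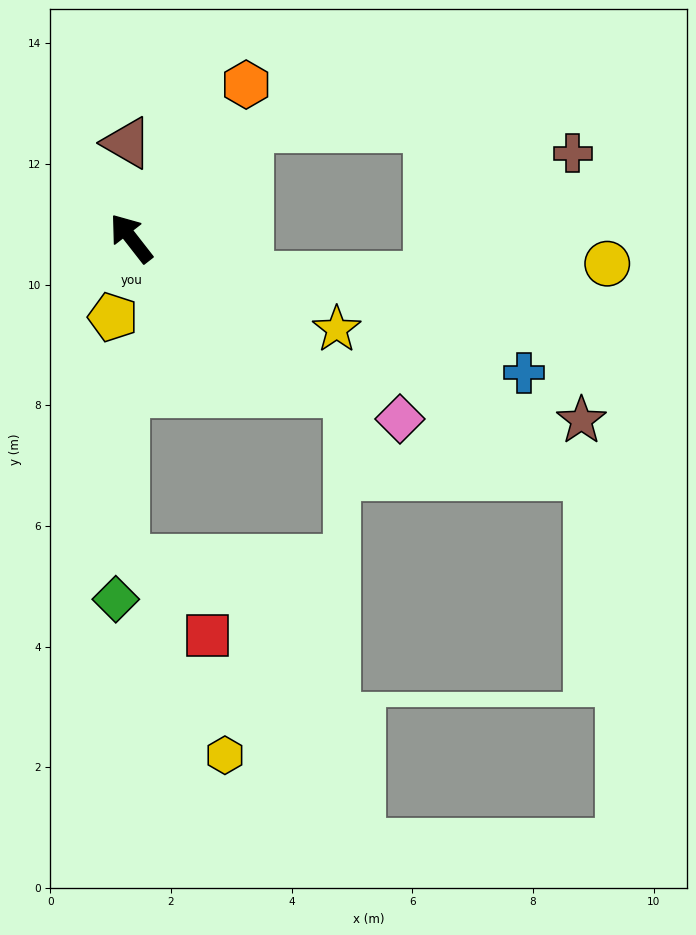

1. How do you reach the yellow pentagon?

turn left 129°, forward 1.3 m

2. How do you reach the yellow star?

turn right 152°, forward 3.7 m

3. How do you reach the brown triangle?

turn right 36°, forward 1.6 m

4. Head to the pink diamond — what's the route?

turn right 162°, forward 5.4 m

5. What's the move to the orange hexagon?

turn right 75°, forward 3.2 m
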